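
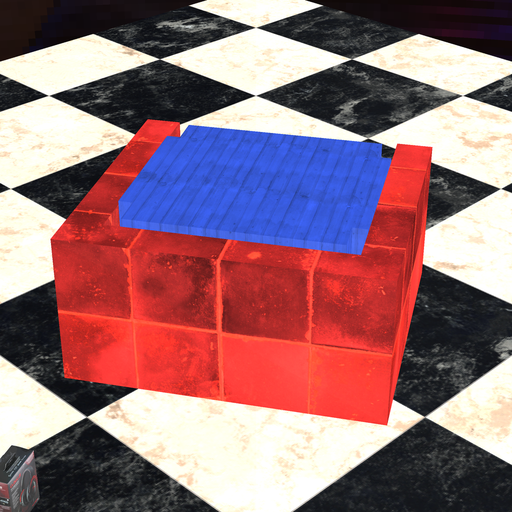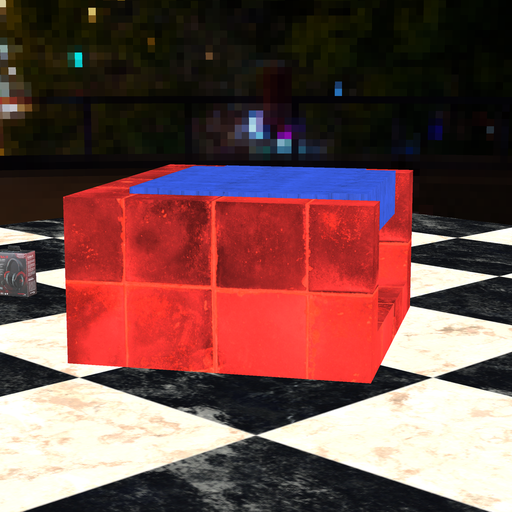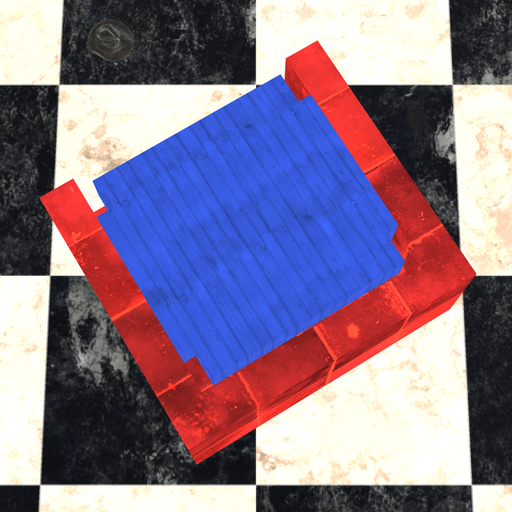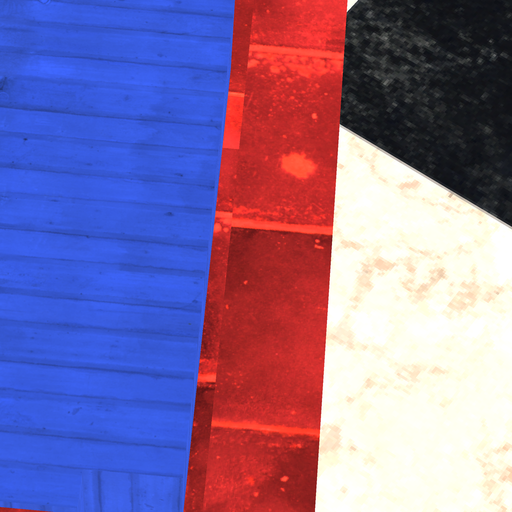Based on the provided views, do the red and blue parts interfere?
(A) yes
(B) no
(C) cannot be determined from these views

(B) no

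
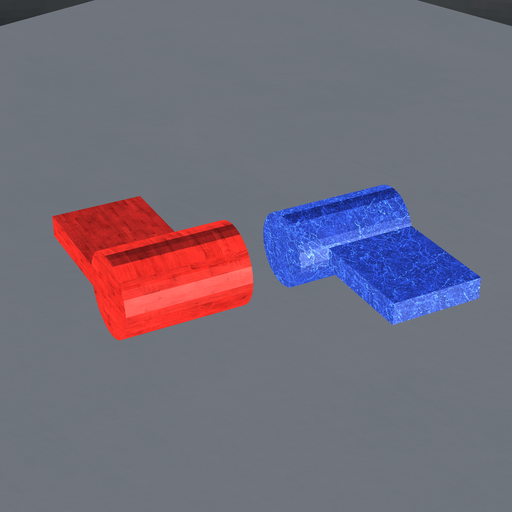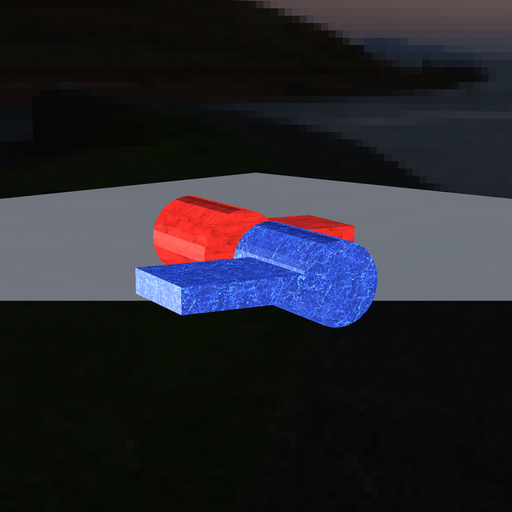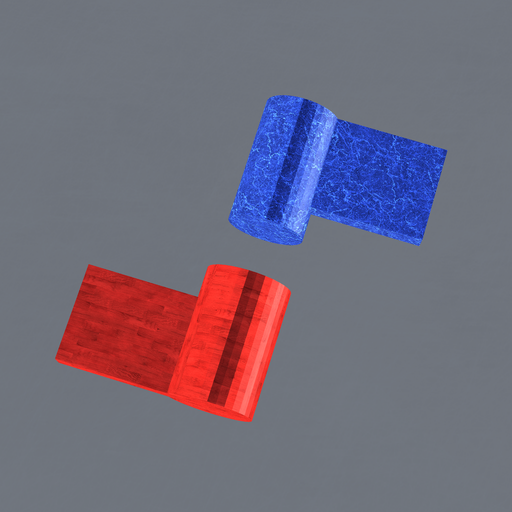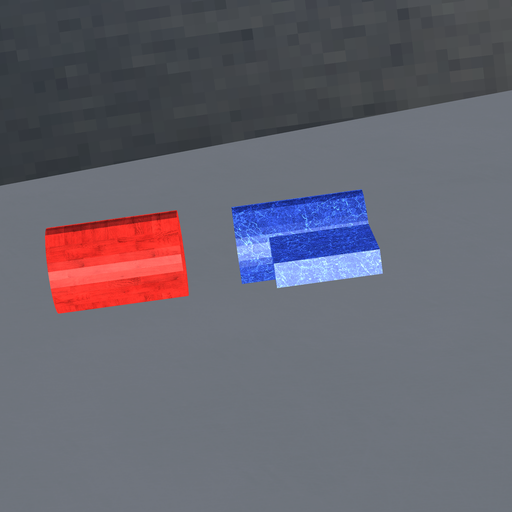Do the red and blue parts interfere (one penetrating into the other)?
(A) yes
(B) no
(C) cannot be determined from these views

(B) no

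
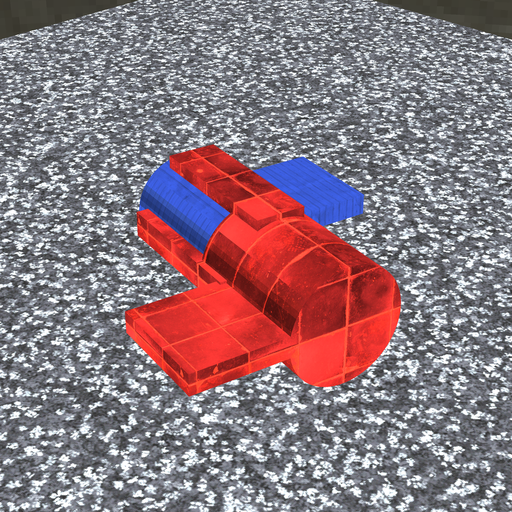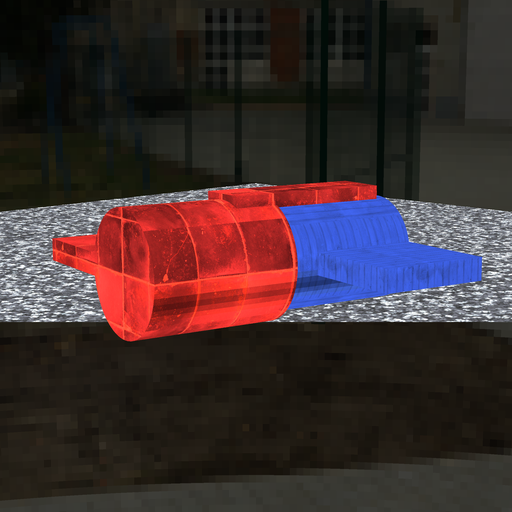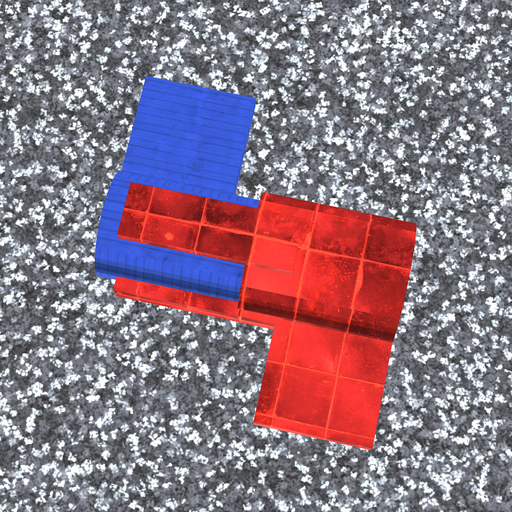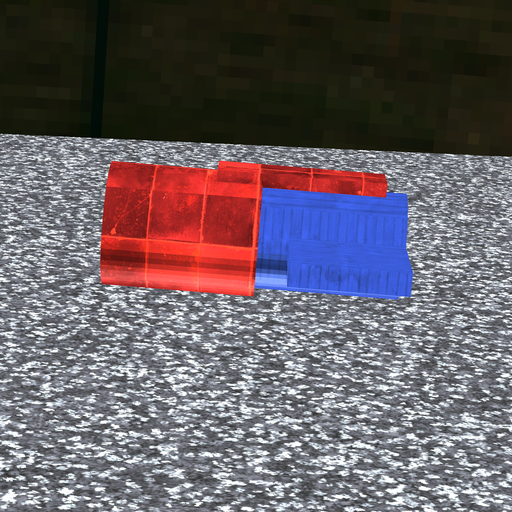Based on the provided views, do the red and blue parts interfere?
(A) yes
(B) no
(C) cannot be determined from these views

(A) yes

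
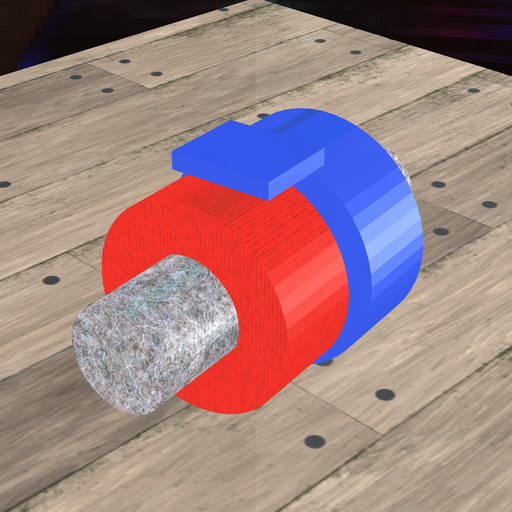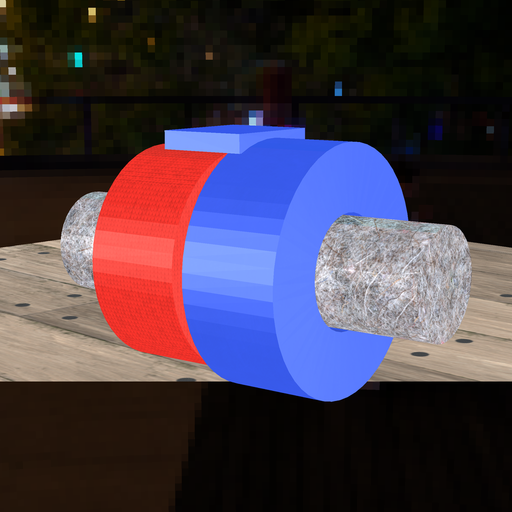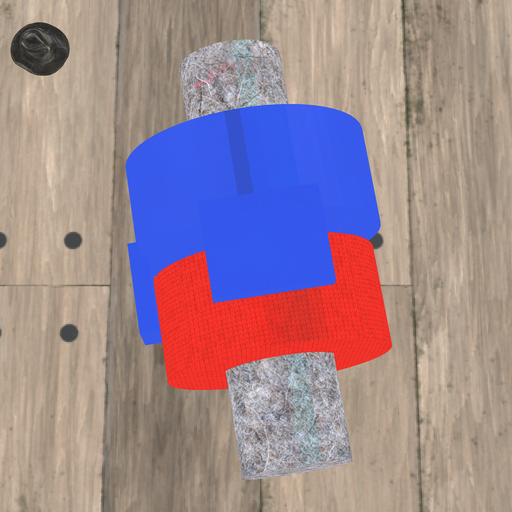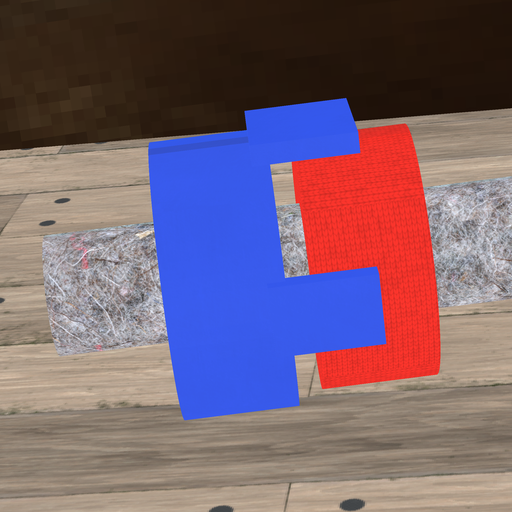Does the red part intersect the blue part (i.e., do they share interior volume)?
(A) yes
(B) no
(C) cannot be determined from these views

(B) no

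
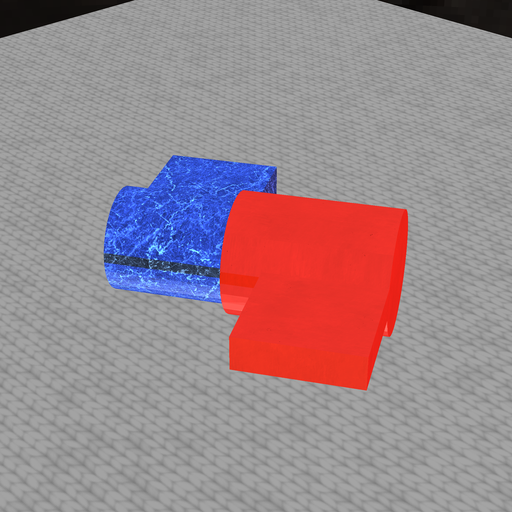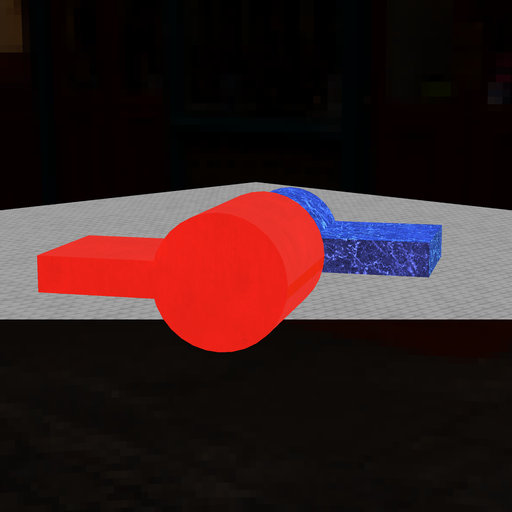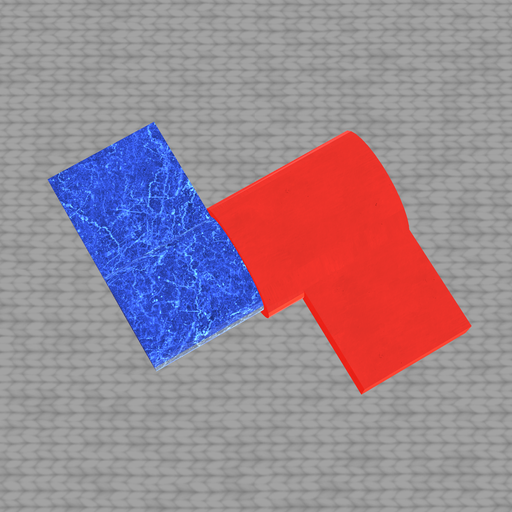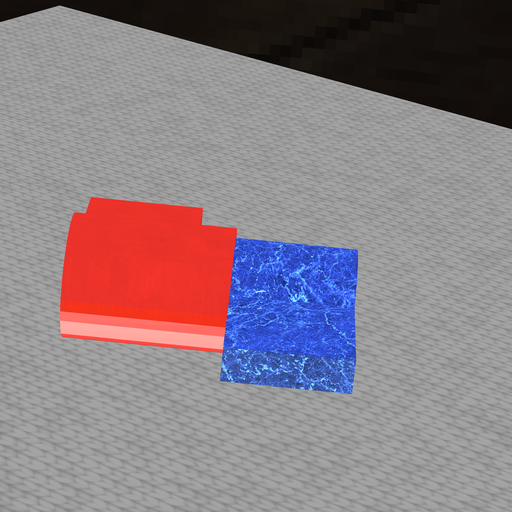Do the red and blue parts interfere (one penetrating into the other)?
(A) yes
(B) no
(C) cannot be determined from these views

(A) yes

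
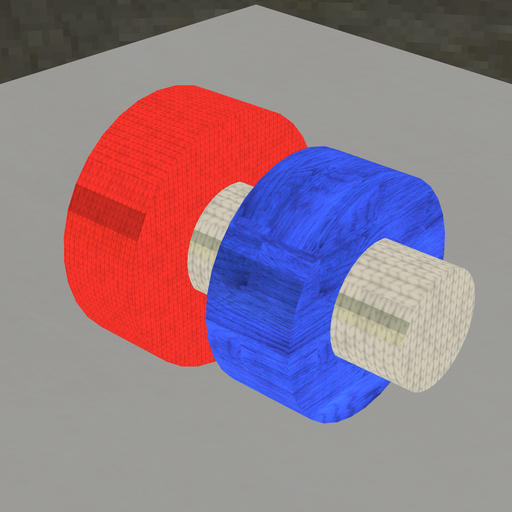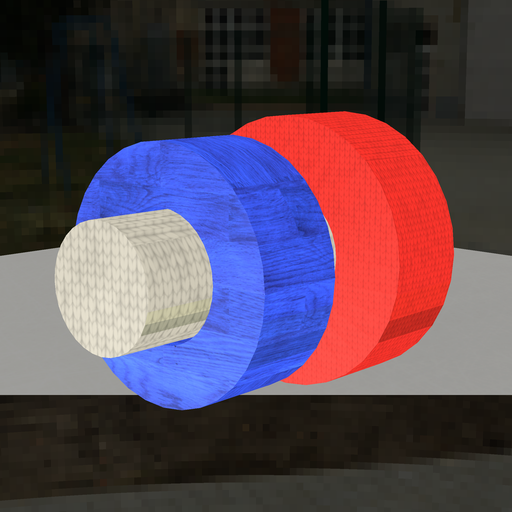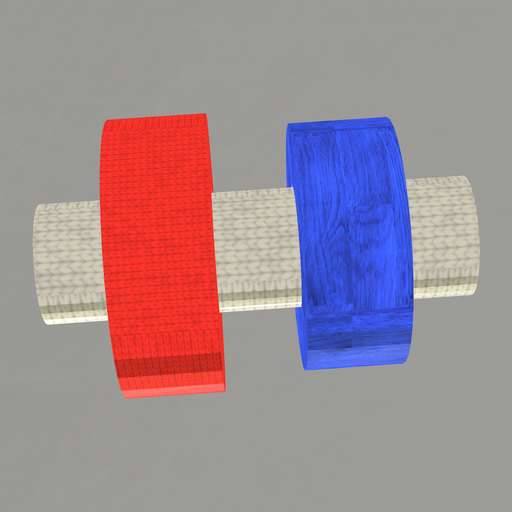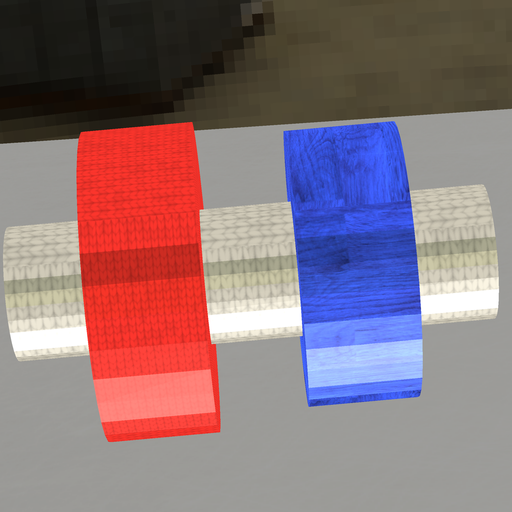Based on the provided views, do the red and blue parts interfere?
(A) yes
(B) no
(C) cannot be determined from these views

(B) no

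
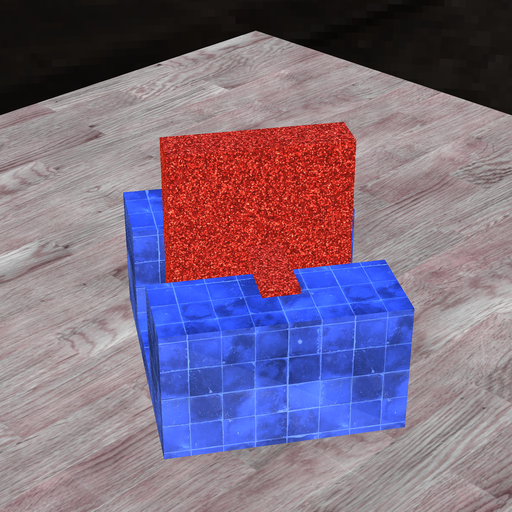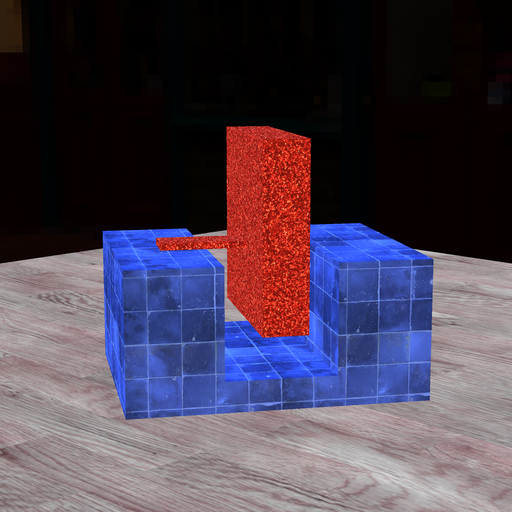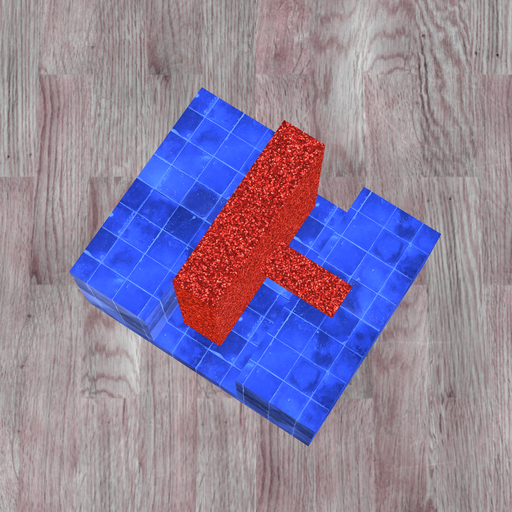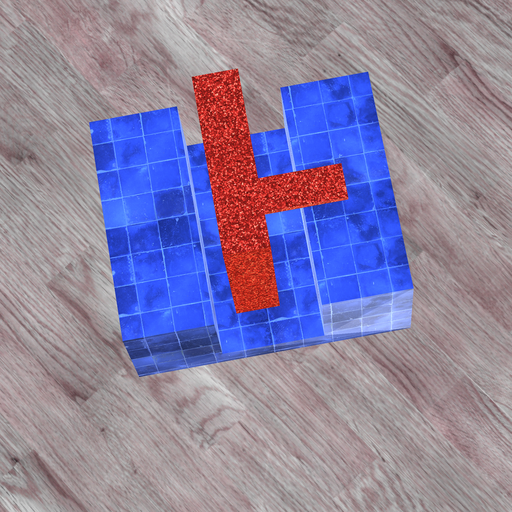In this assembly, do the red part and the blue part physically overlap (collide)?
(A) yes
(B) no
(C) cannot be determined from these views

(B) no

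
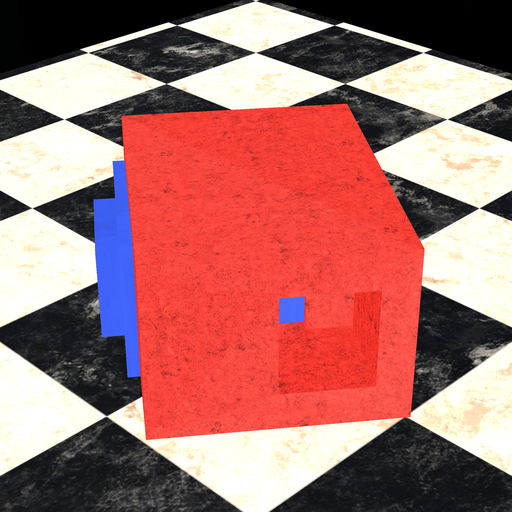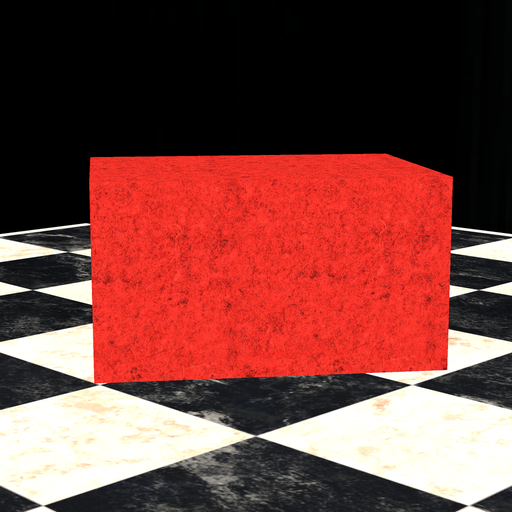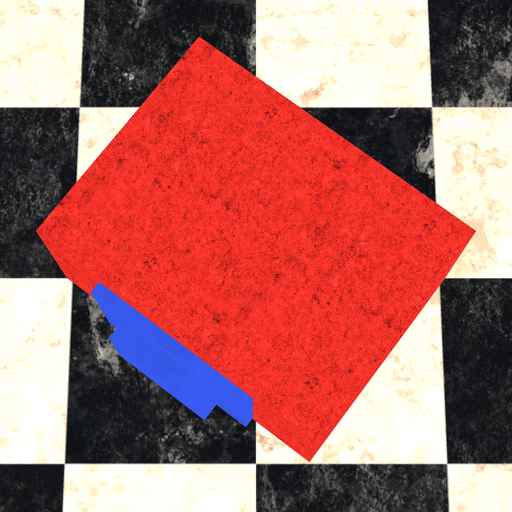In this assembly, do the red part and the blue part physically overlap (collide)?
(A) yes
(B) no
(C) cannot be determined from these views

(C) cannot be determined from these views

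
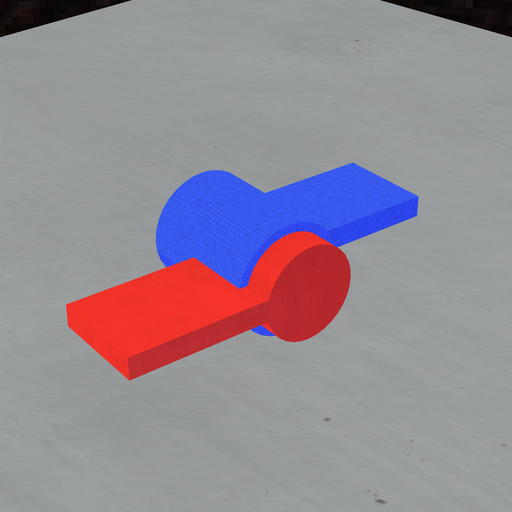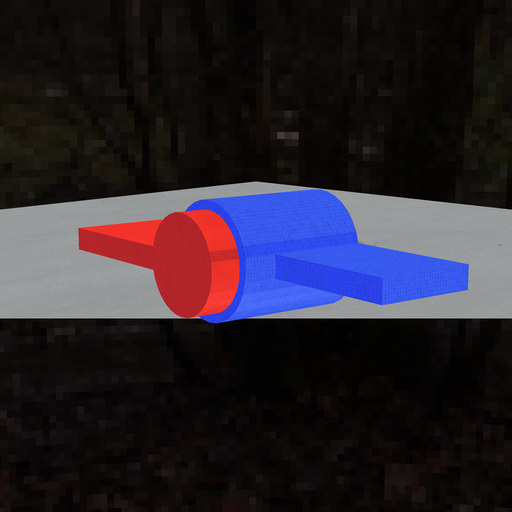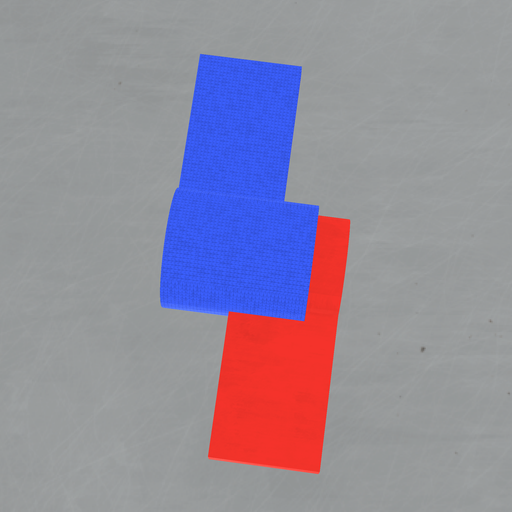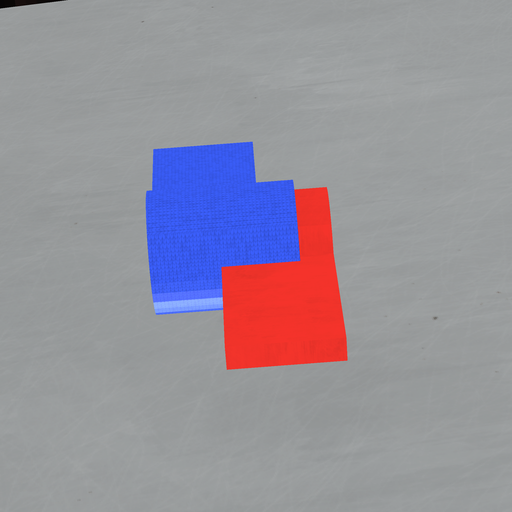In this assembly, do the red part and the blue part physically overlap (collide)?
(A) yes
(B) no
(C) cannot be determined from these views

(A) yes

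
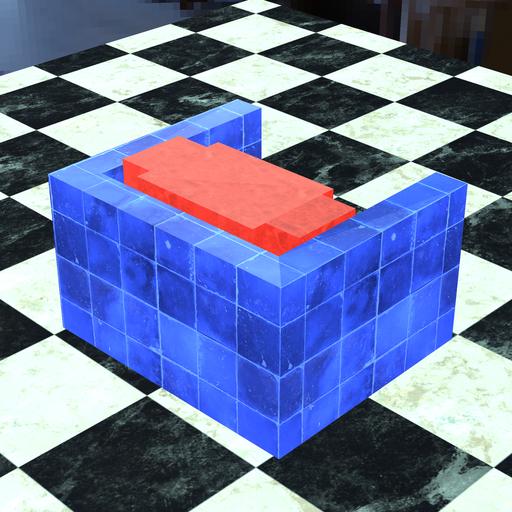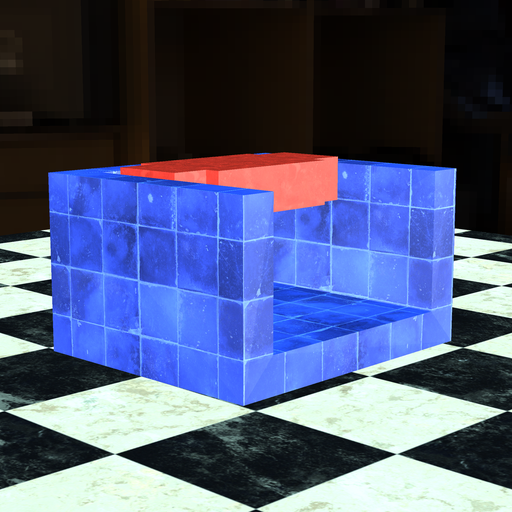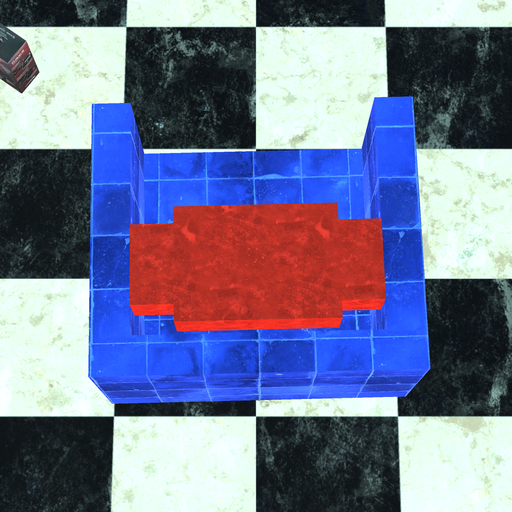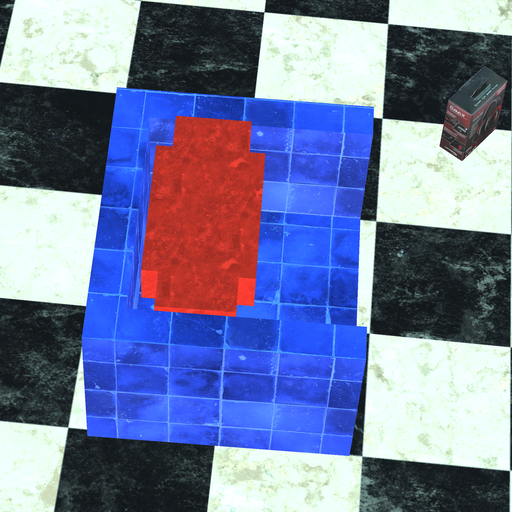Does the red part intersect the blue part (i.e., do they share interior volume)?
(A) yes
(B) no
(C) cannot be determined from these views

(B) no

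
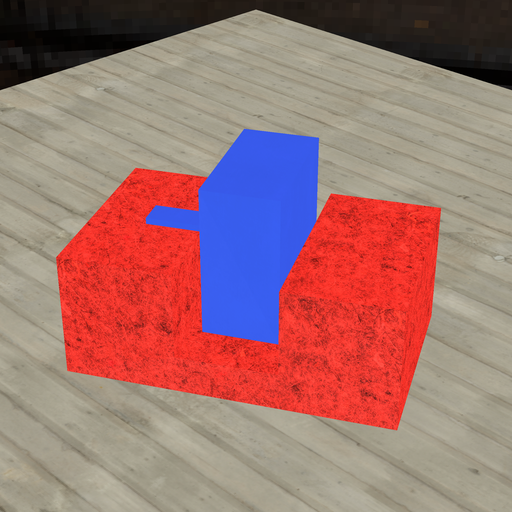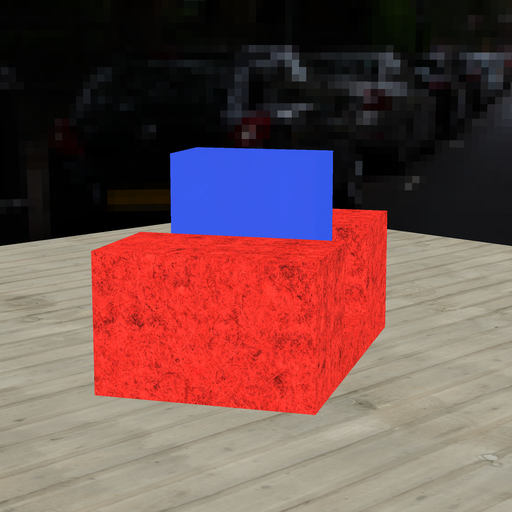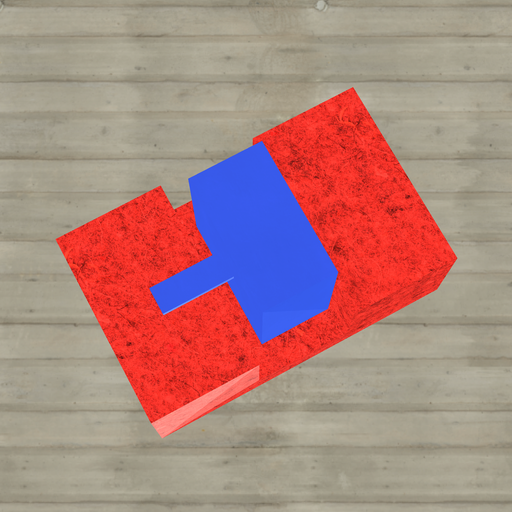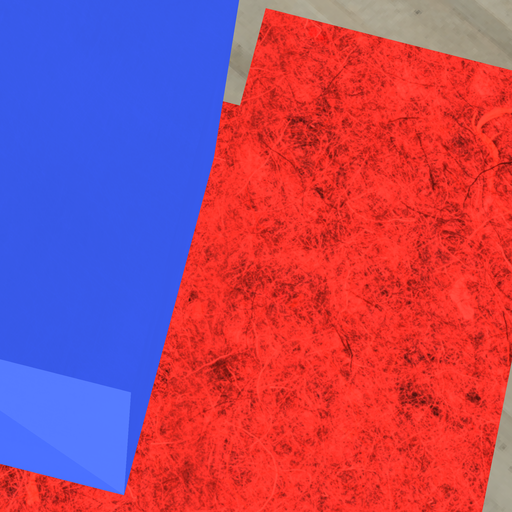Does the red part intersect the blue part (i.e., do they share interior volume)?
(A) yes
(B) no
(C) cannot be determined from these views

(B) no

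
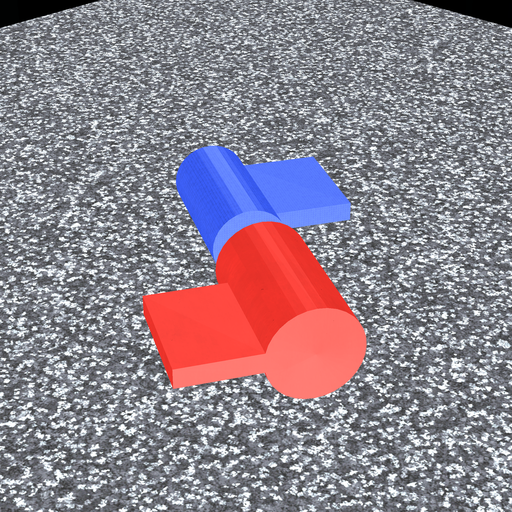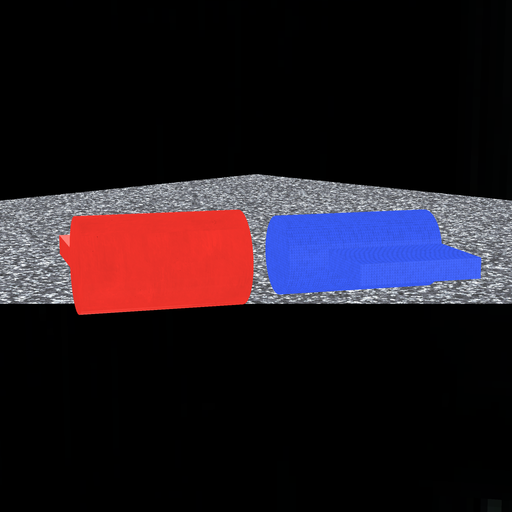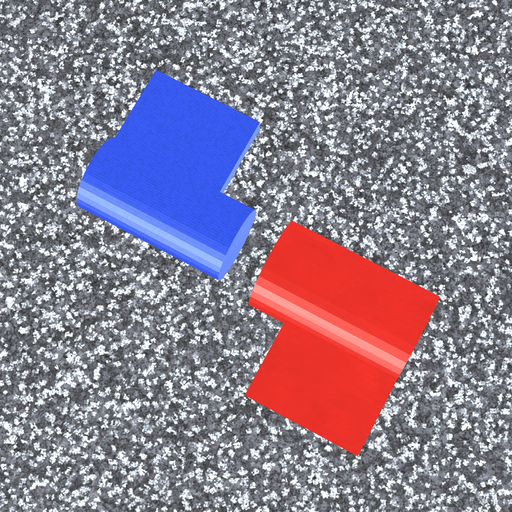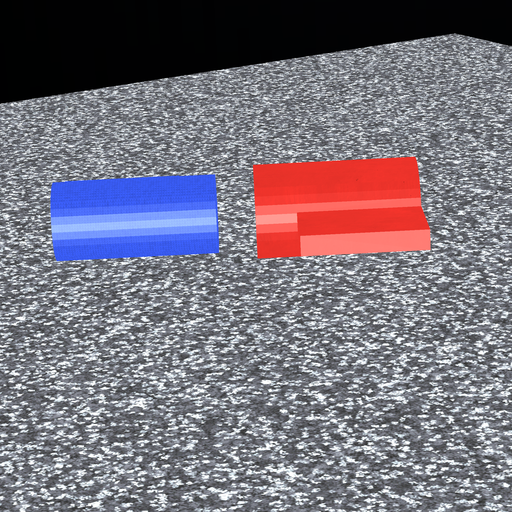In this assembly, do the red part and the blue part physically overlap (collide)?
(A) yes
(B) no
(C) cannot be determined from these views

(B) no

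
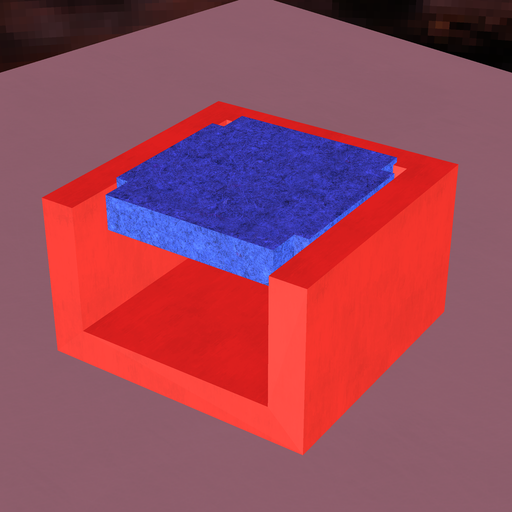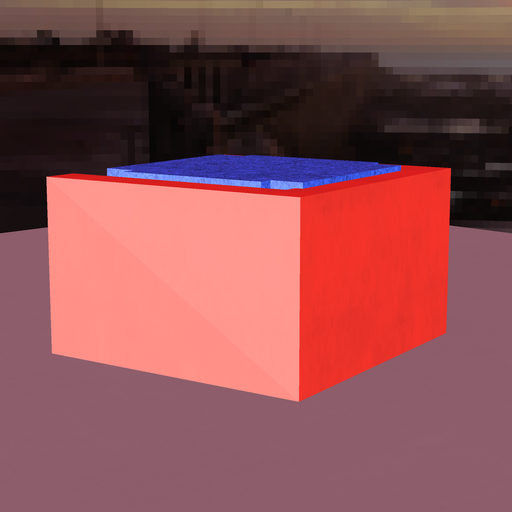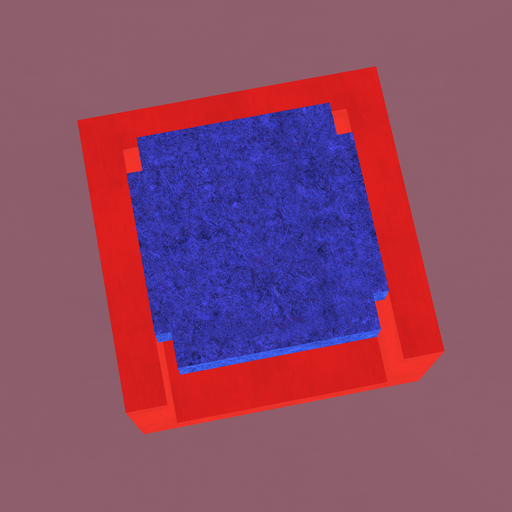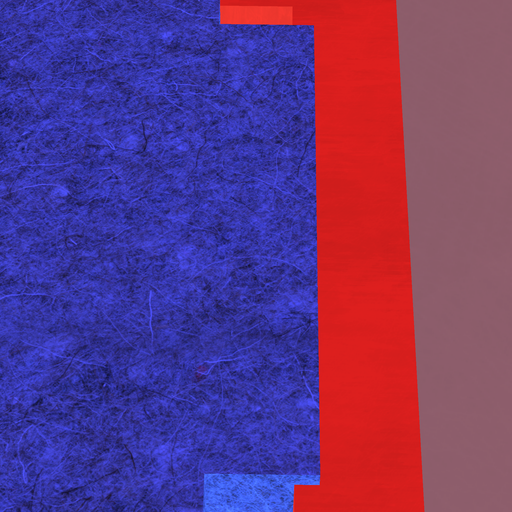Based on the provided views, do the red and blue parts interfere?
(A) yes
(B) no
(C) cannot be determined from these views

(A) yes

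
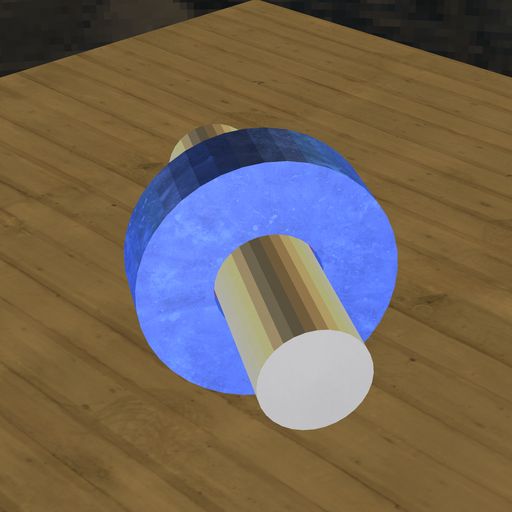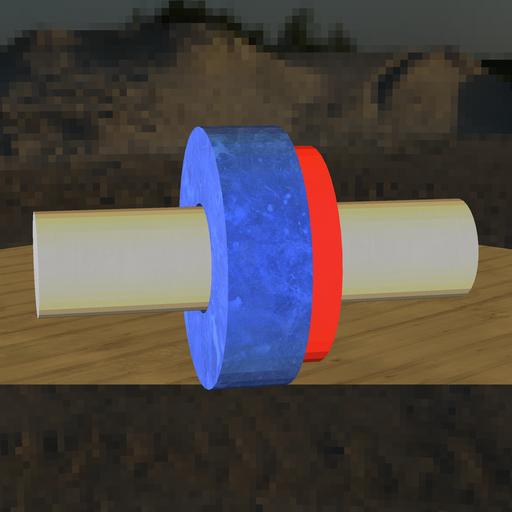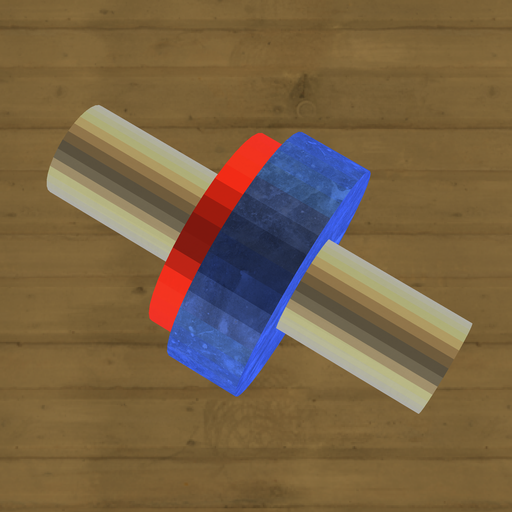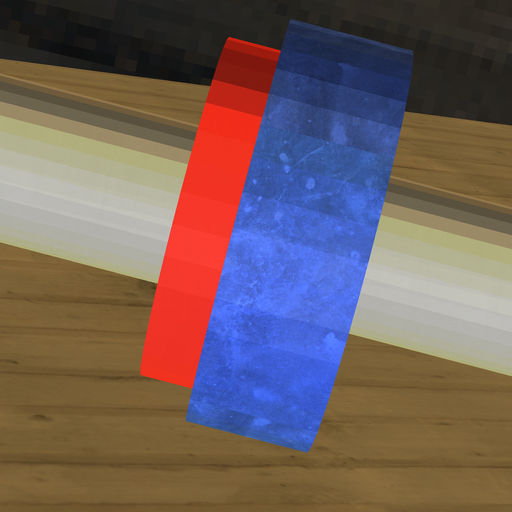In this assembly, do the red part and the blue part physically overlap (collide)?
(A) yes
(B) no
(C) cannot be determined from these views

(A) yes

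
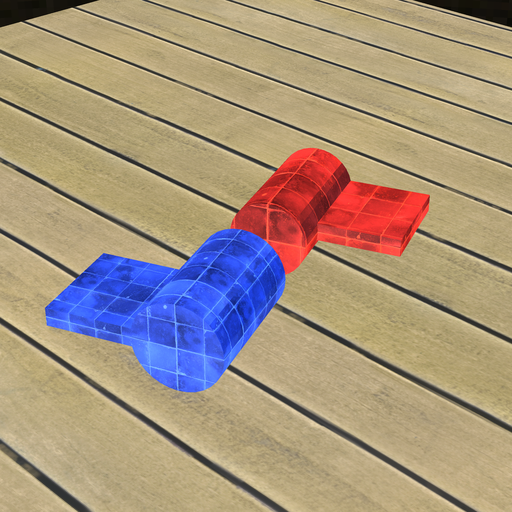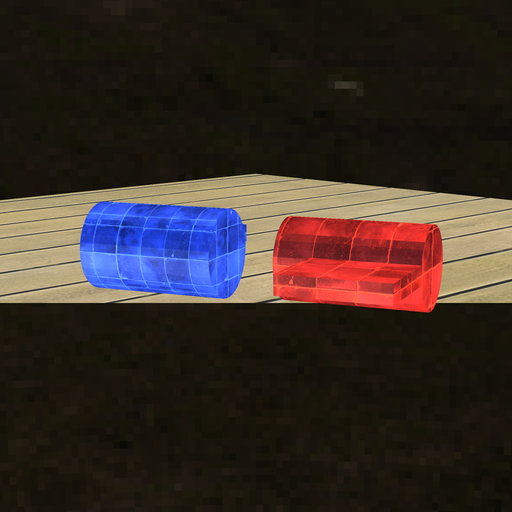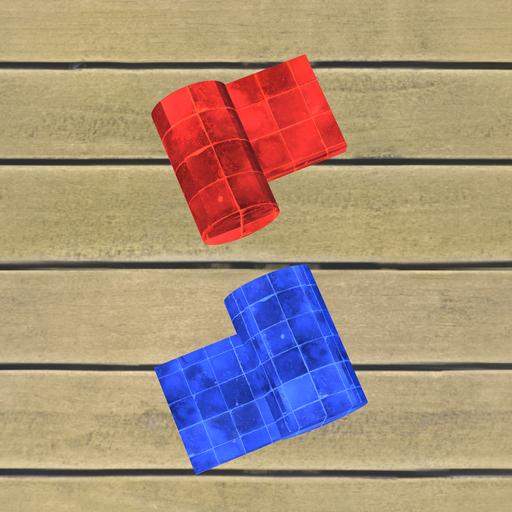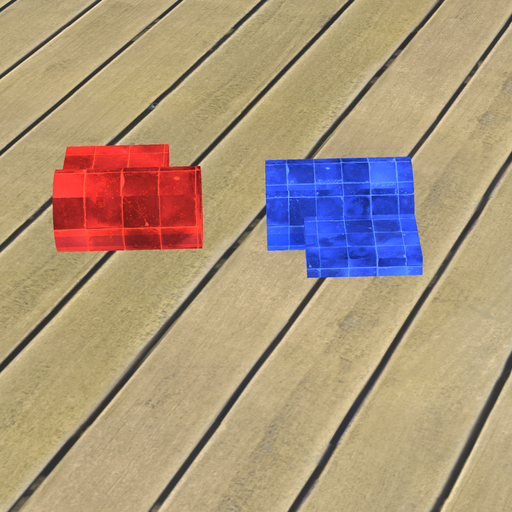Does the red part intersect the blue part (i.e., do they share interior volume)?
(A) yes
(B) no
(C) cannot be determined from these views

(B) no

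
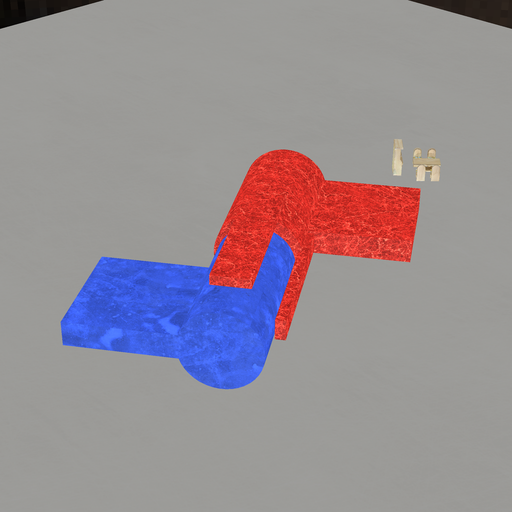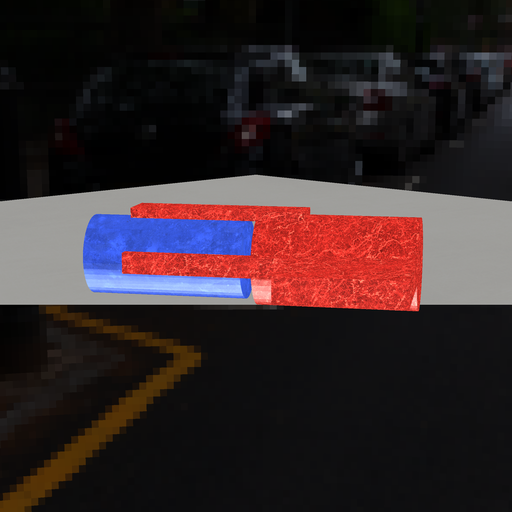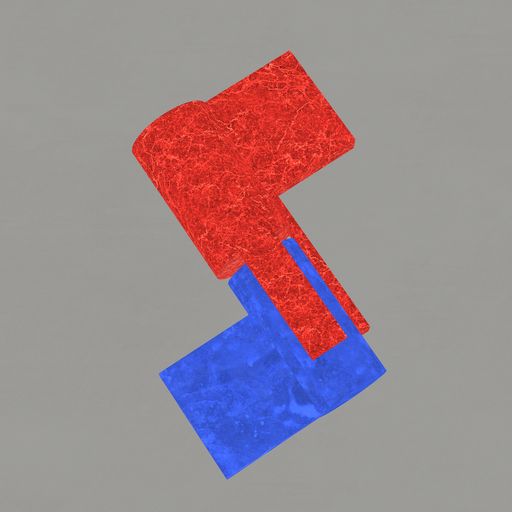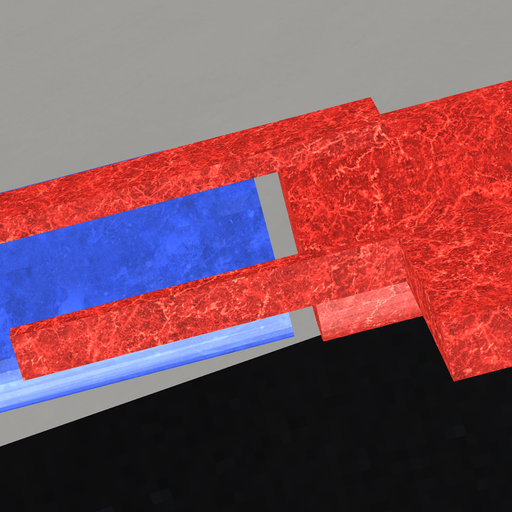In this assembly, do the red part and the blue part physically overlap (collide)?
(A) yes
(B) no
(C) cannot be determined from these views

(B) no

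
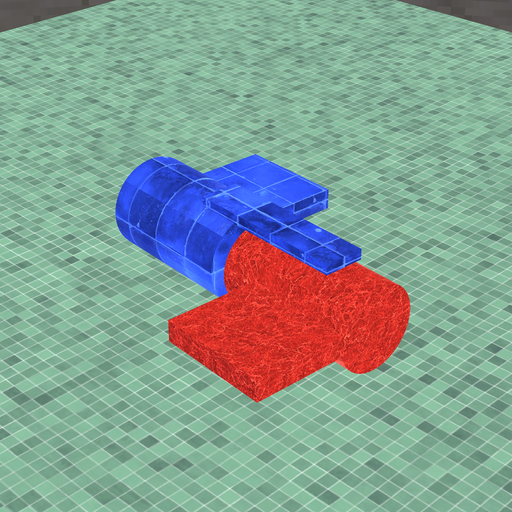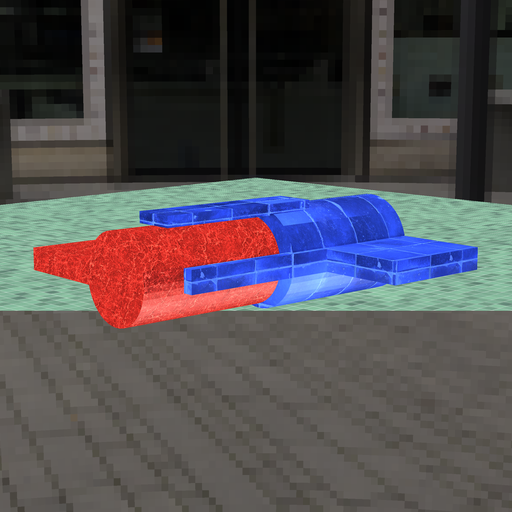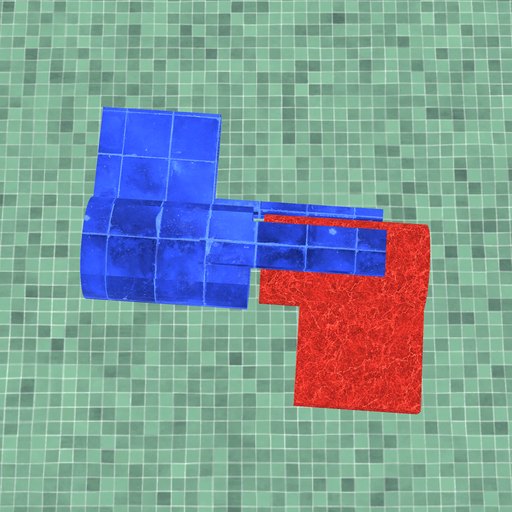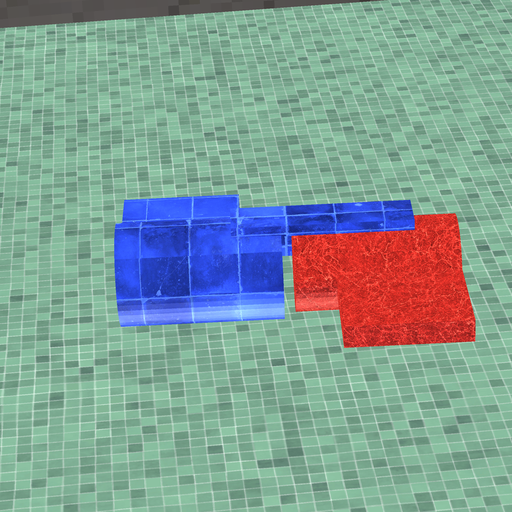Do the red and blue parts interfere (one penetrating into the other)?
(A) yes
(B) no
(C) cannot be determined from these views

(B) no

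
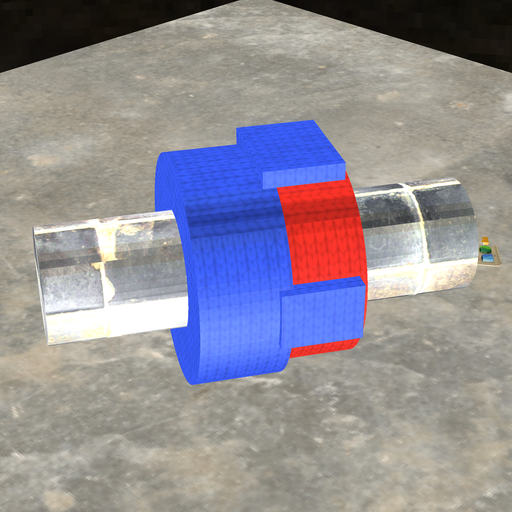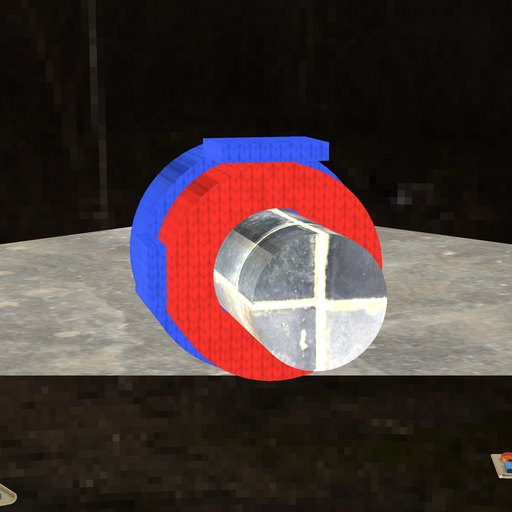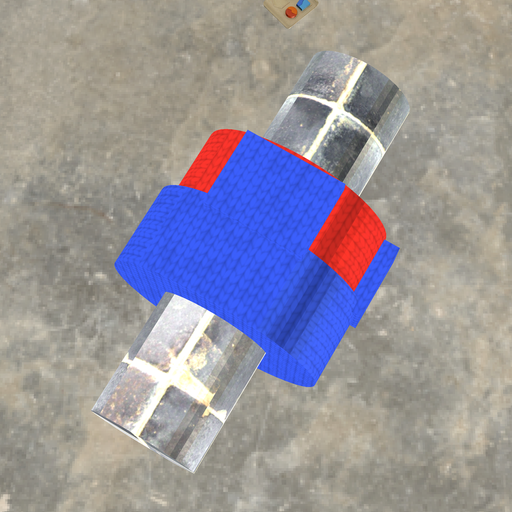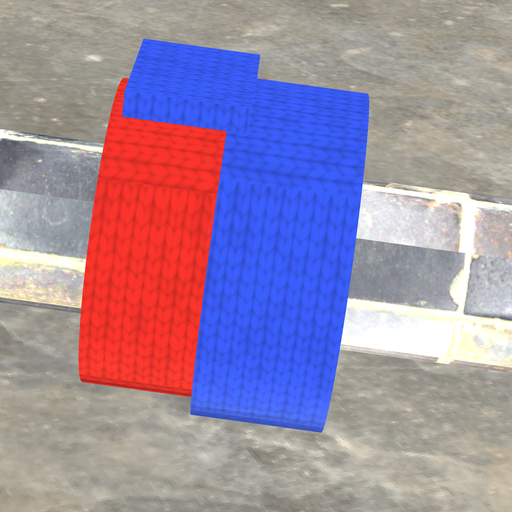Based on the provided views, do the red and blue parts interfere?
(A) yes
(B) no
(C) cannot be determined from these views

(A) yes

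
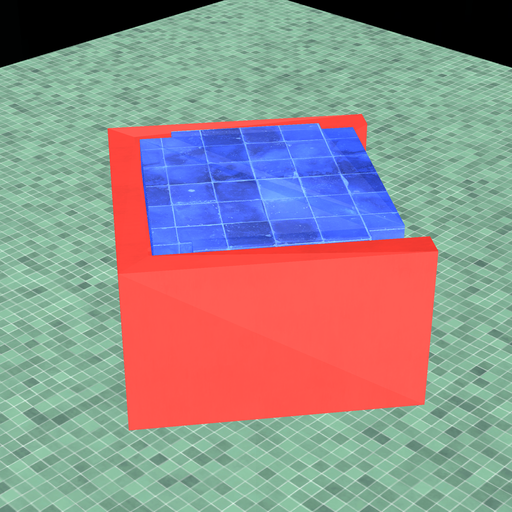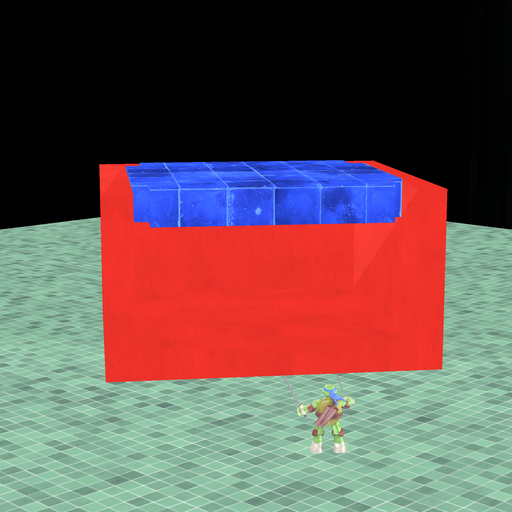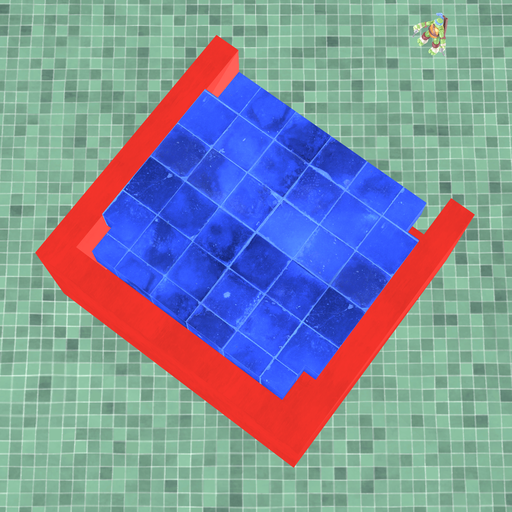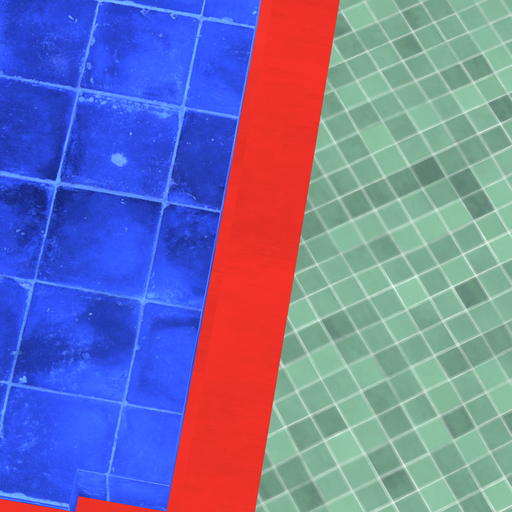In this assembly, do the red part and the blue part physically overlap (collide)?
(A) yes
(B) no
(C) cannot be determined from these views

(B) no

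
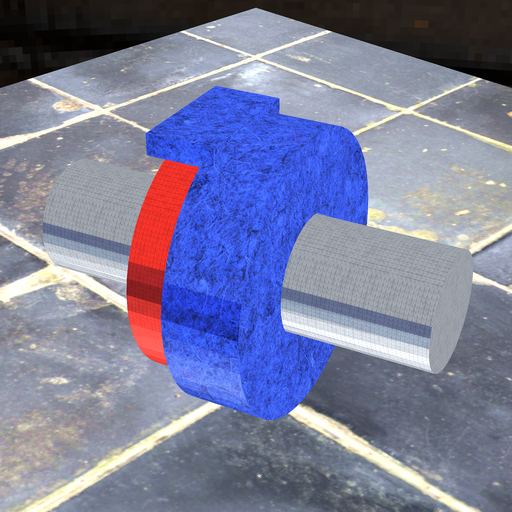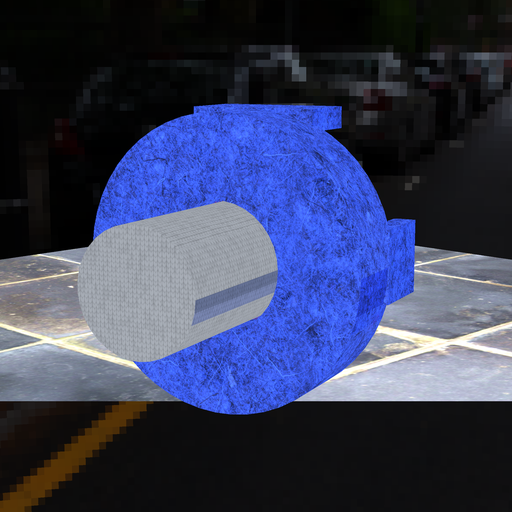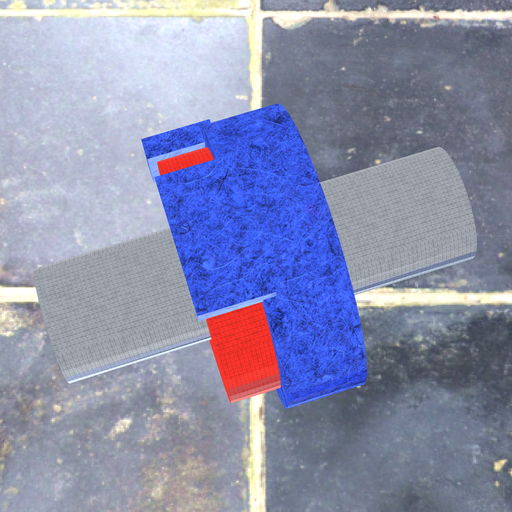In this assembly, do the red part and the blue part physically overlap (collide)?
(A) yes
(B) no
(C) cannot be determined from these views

(A) yes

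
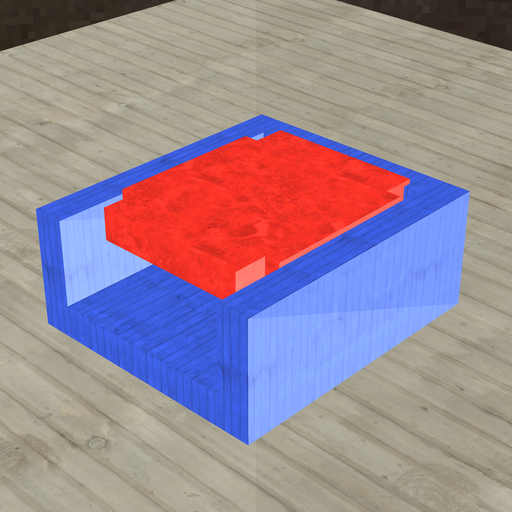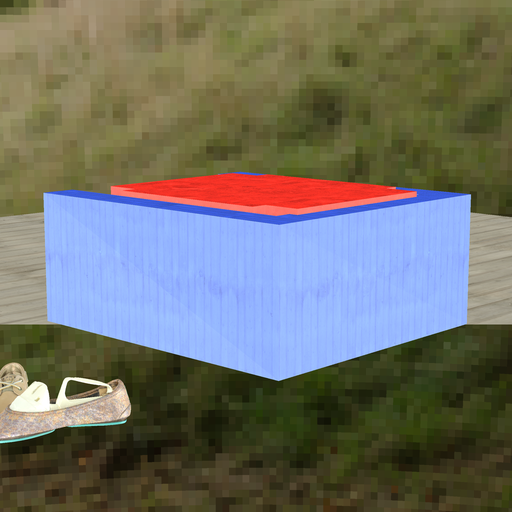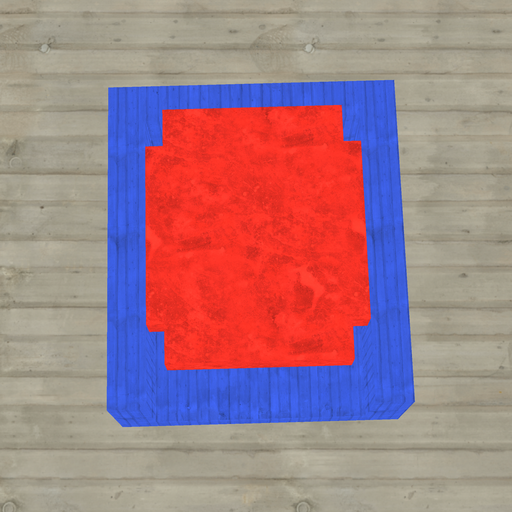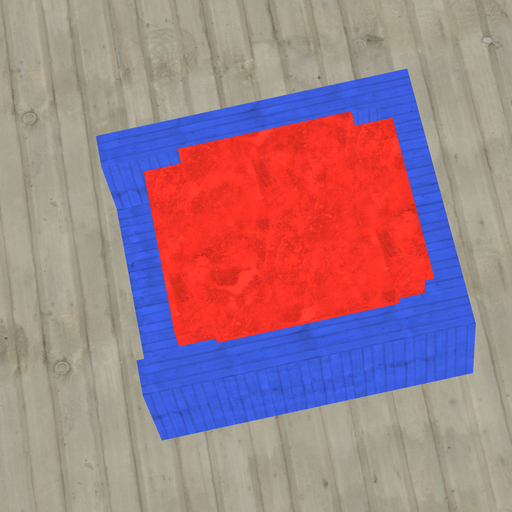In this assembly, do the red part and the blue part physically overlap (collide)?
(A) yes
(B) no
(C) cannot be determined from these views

(A) yes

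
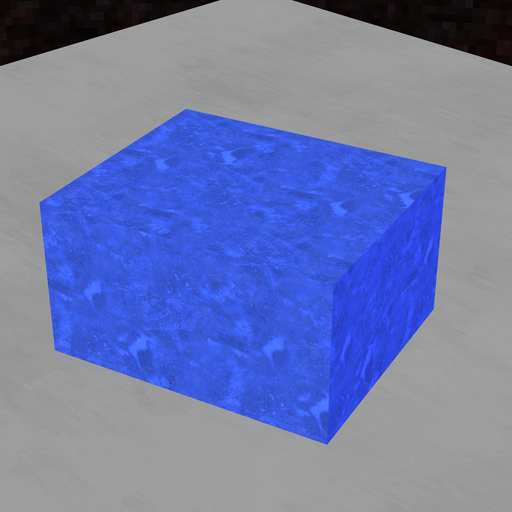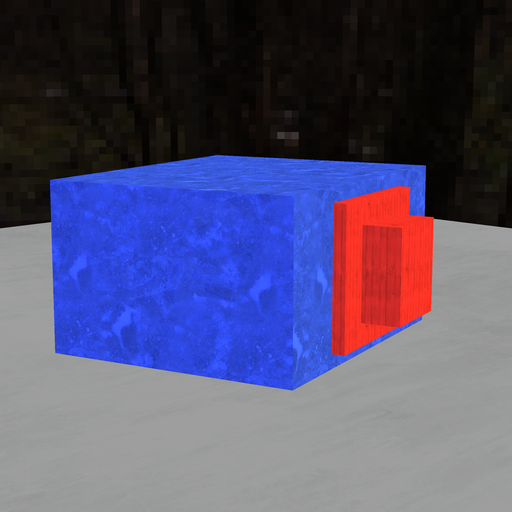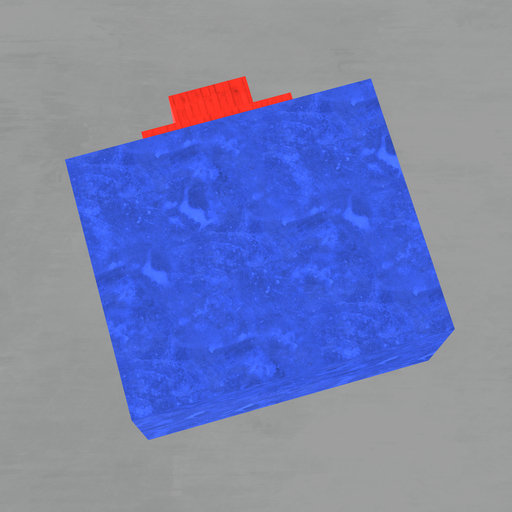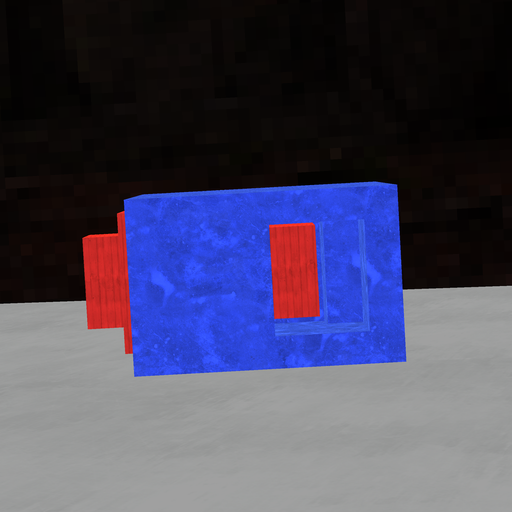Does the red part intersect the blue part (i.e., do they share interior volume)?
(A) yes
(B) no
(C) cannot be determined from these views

(B) no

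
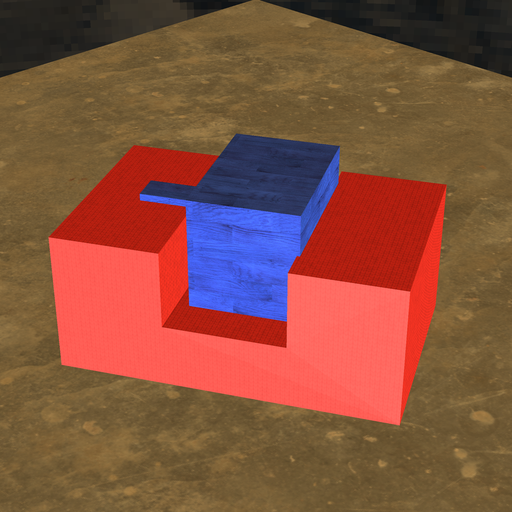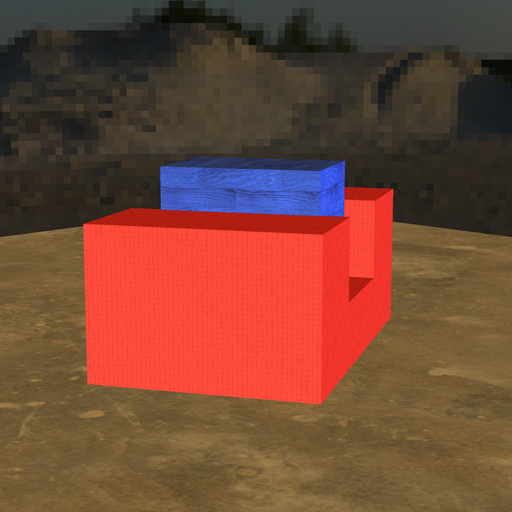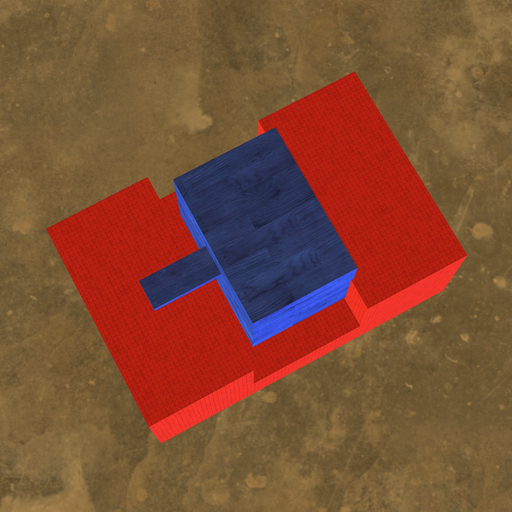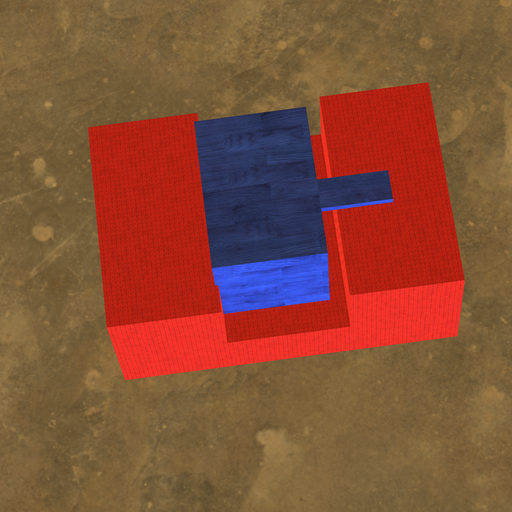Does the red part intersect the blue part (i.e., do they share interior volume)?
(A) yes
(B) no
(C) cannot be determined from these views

(A) yes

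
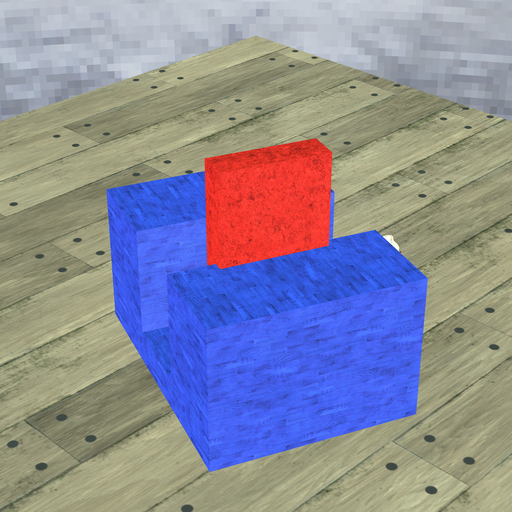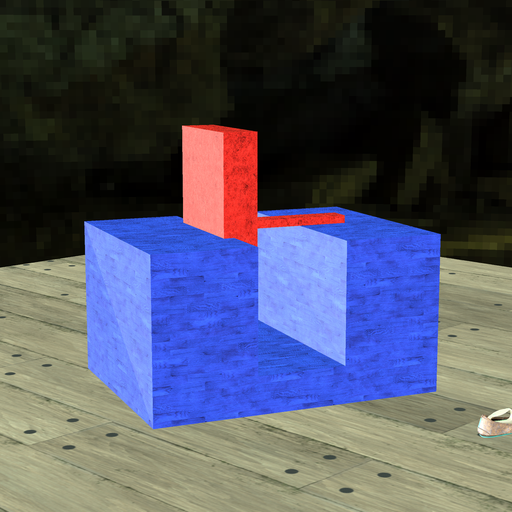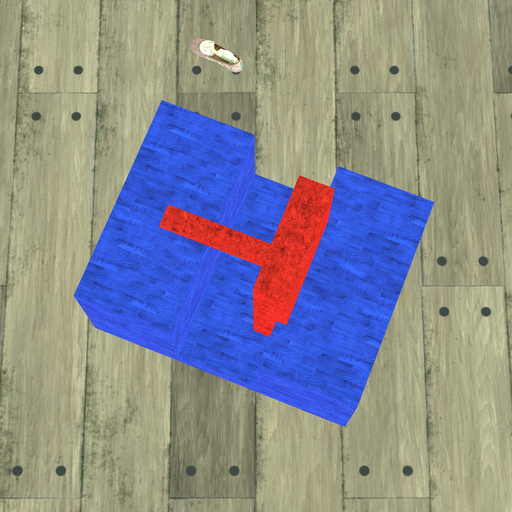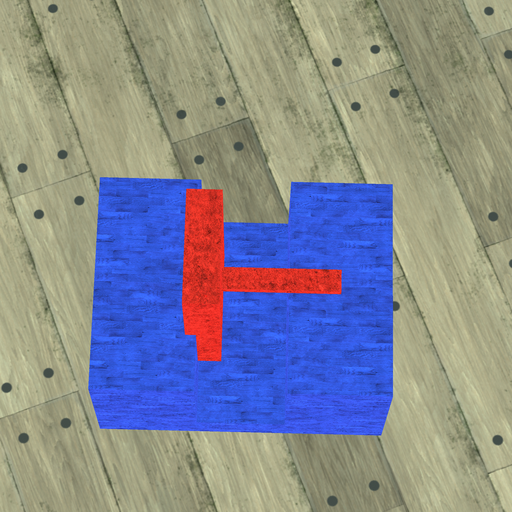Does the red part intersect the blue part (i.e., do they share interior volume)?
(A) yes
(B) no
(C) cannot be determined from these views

(A) yes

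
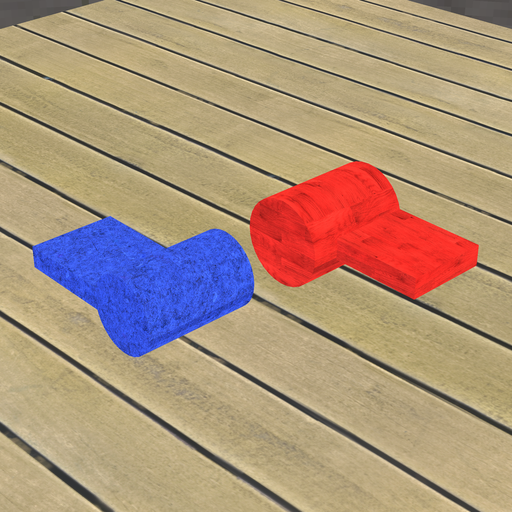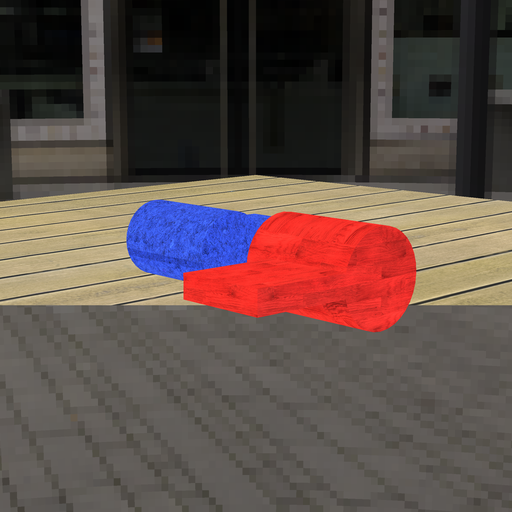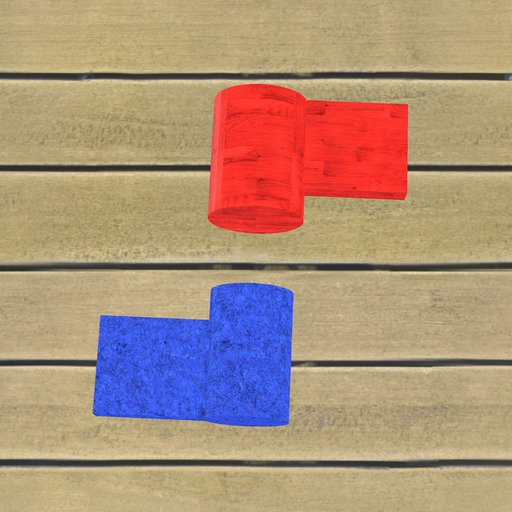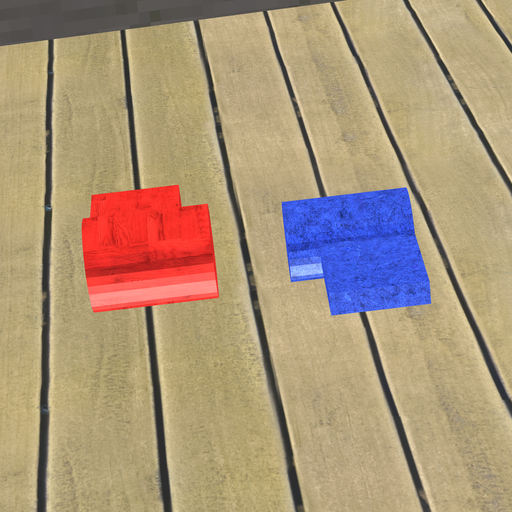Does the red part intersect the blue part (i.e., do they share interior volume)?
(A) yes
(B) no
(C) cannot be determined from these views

(B) no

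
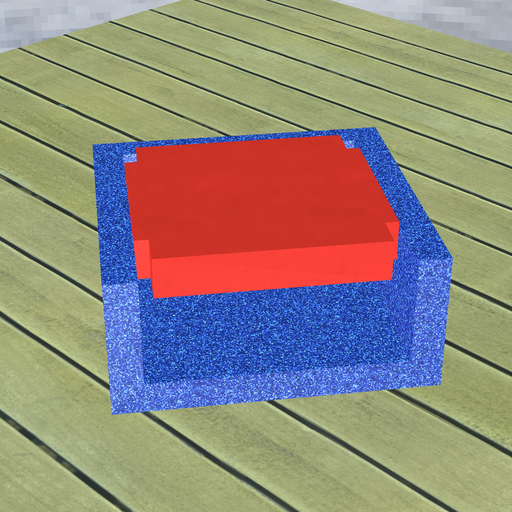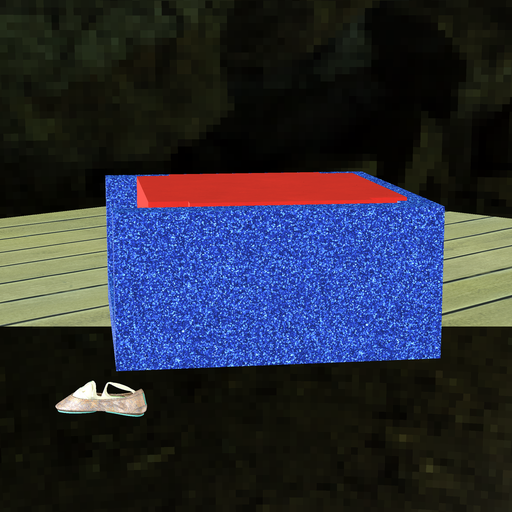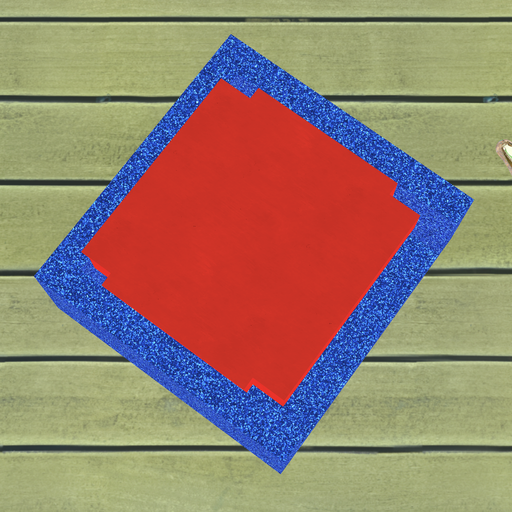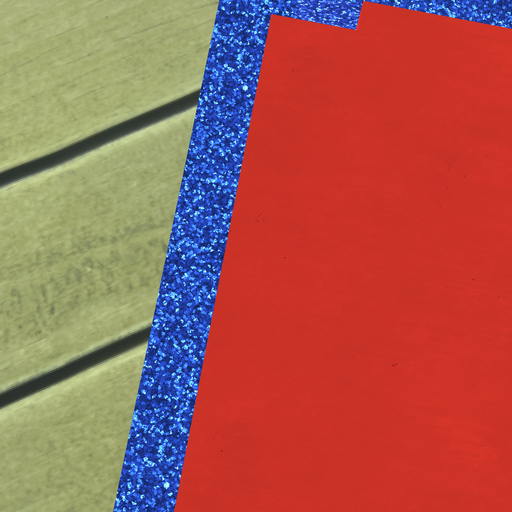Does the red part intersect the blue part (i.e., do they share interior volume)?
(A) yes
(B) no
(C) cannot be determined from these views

(A) yes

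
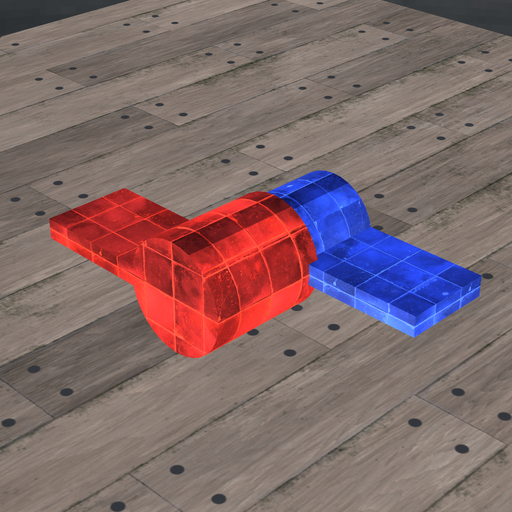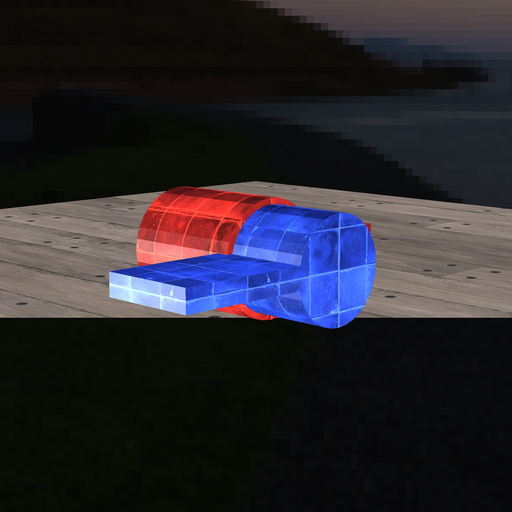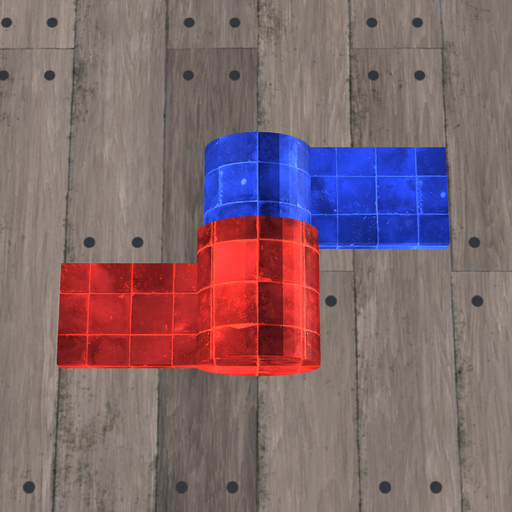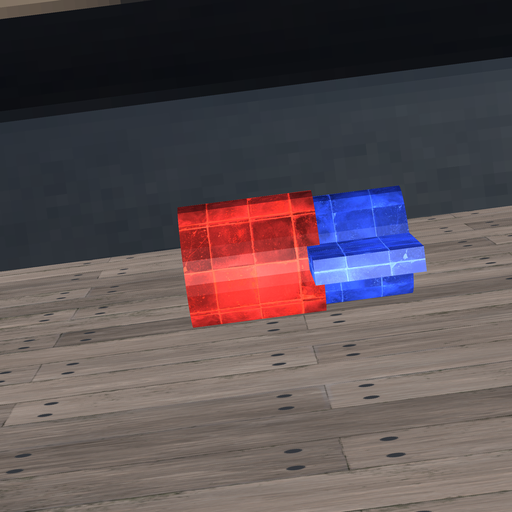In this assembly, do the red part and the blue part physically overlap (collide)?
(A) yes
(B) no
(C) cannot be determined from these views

(A) yes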